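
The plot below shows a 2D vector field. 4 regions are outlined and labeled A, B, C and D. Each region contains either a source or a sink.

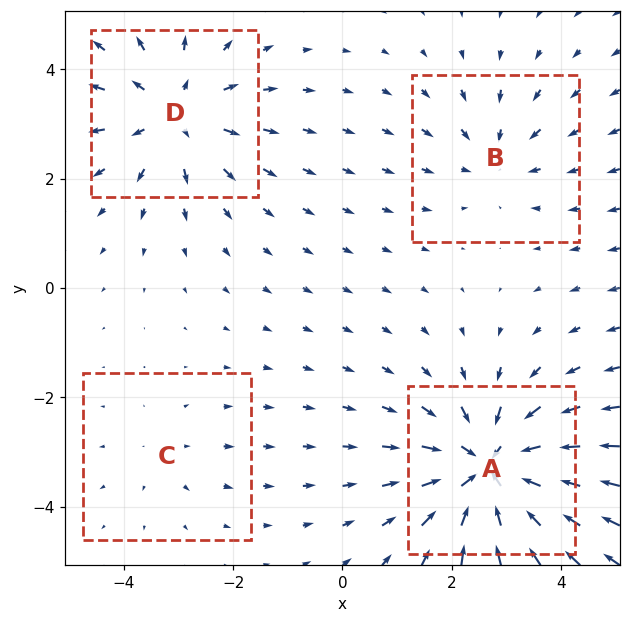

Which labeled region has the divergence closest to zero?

C

Divergence at each region's feature centre — A: about -6, B: about -3, C: about +2, D: about +5. Region C is closest to zero.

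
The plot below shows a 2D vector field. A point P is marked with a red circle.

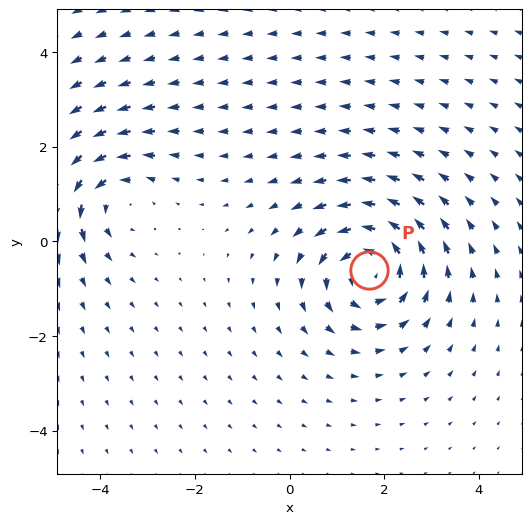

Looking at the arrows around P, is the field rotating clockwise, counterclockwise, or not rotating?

counterclockwise

Near P at (1.7, -0.6) the arrows circulate counterclockwise. The curl (z-component) there is about +5; positive curl means counterclockwise rotation.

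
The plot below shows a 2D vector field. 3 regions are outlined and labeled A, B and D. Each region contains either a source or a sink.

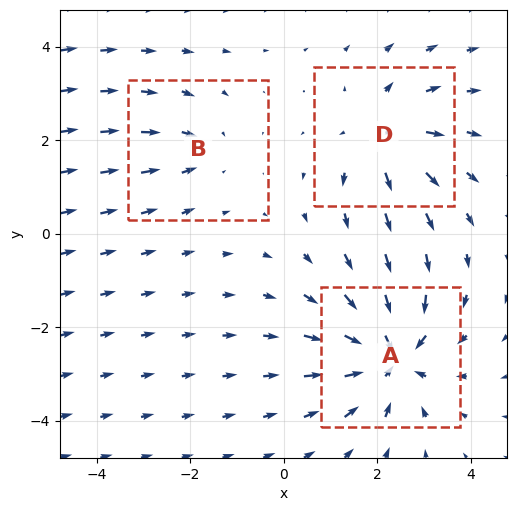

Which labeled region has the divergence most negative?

A

Divergence at each region's feature centre — A: about -5, B: about -2, D: about +4. Region A is most negative.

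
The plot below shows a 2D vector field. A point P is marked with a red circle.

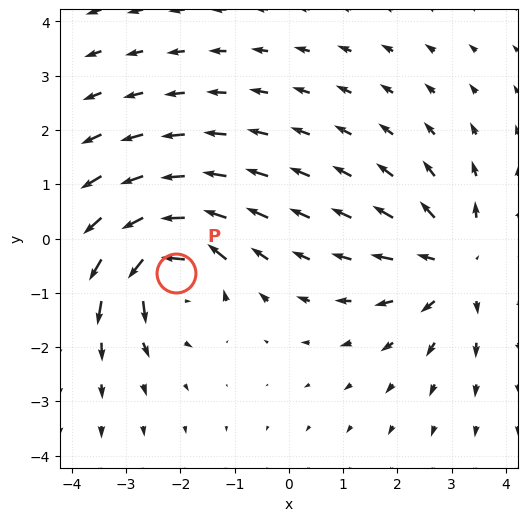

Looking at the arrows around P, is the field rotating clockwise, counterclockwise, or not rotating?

Near P at (-2.1, -0.6) the arrows circulate counterclockwise. The curl (z-component) there is about +4; positive curl means counterclockwise rotation.

counterclockwise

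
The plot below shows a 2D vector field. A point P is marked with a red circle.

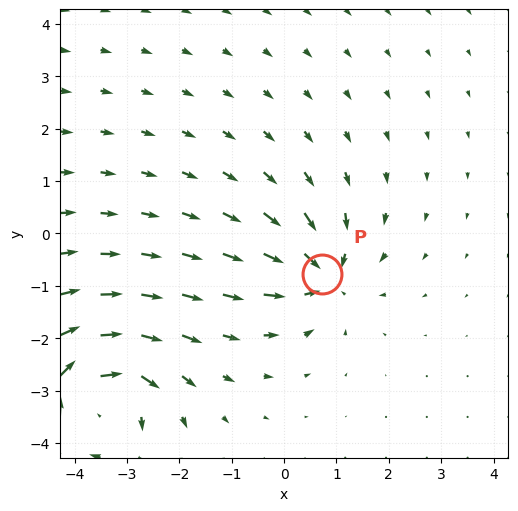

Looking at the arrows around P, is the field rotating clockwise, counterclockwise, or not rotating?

not rotating

Near P at (0.7, -0.8) the arrows show no circulation. The curl there is ≈0.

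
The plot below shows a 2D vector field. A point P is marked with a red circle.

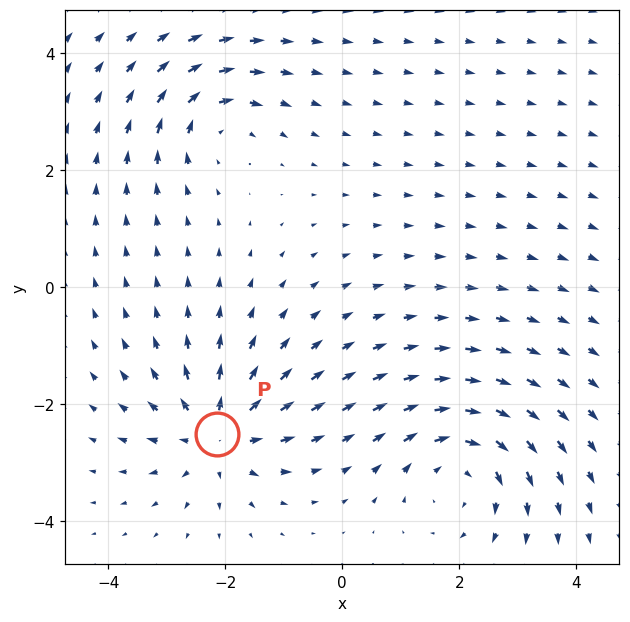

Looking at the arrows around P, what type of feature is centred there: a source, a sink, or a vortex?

At P (-2.1, -2.5) the arrows spread outward. Divergence about +6, curl ≈0 — positive divergence with near-zero curl is a source.

source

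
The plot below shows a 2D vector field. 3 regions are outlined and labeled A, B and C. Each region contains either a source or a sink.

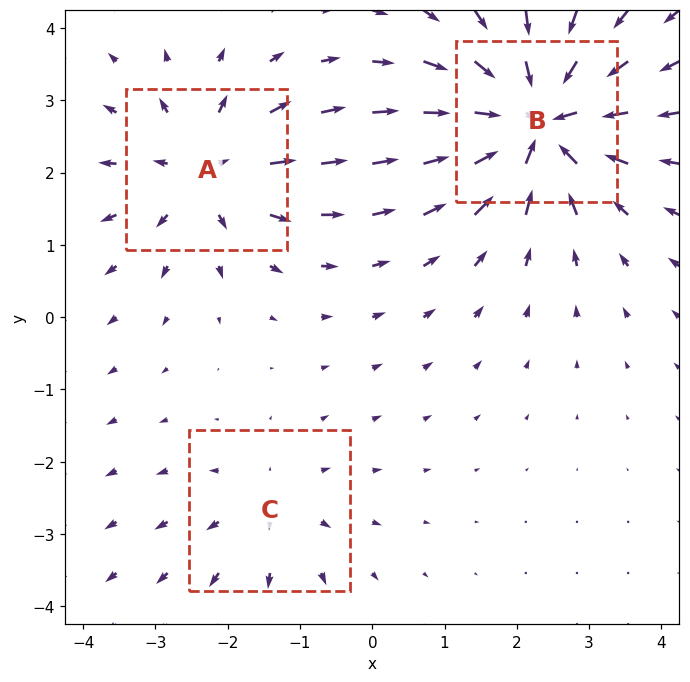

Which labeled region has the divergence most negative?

B

Divergence at each region's feature centre — A: about +4, B: about -6, C: about +2. Region B is most negative.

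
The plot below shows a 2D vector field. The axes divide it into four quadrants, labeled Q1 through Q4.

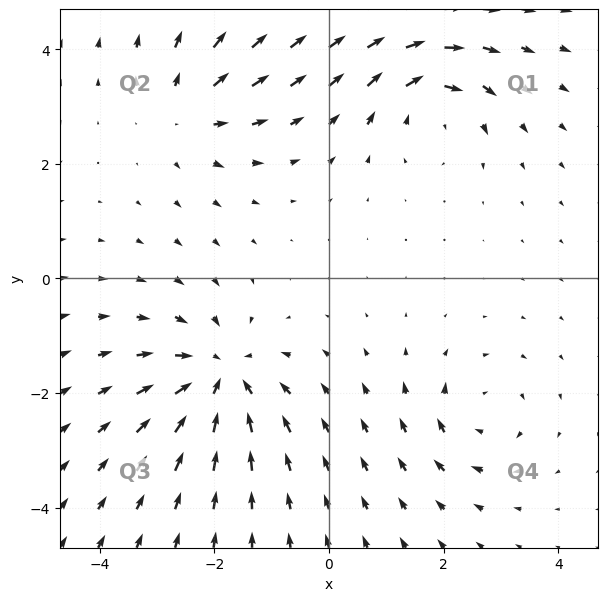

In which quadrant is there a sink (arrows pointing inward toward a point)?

Q3

The sink sits at approximately (-1.9, -1.7), which lies in quadrant Q3. The divergence there is about -5, negative as expected for a sink.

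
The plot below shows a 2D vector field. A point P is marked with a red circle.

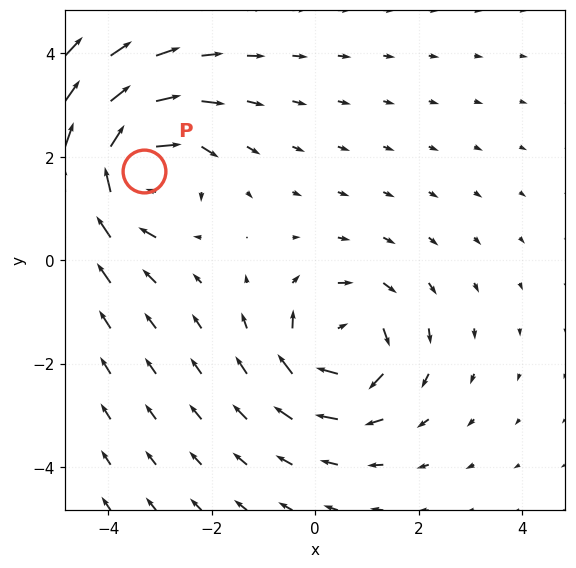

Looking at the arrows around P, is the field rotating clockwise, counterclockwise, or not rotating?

clockwise

Near P at (-3.3, 1.7) the arrows circulate clockwise. The curl (z-component) there is about -5; negative curl means clockwise rotation.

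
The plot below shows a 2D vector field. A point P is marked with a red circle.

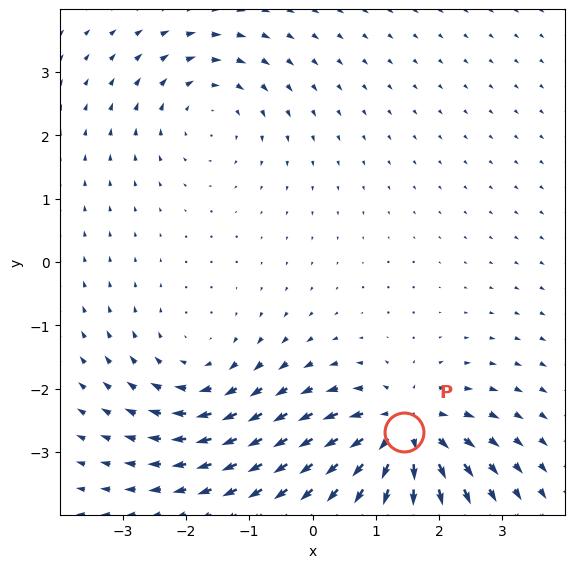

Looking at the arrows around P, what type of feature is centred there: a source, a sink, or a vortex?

source

At P (1.4, -2.7) the arrows spread outward. Divergence about +7, curl ≈0 — positive divergence with near-zero curl is a source.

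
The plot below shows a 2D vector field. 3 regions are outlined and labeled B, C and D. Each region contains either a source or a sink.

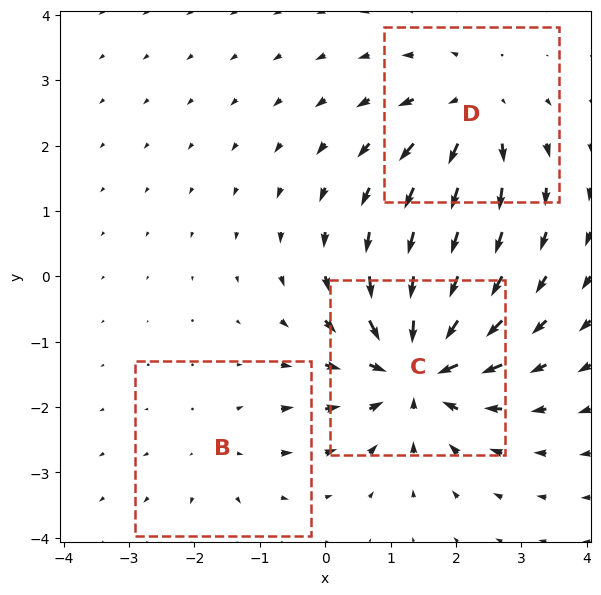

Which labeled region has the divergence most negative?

C

Divergence at each region's feature centre — B: about +2, C: about -5, D: about +3. Region C is most negative.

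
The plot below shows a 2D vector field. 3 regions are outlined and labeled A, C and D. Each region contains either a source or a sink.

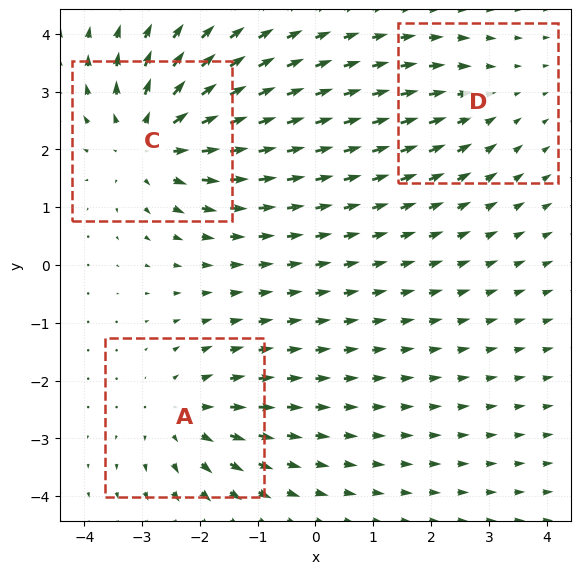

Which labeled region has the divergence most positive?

C

Divergence at each region's feature centre — A: about +3, C: about +5, D: about -2. Region C is most positive.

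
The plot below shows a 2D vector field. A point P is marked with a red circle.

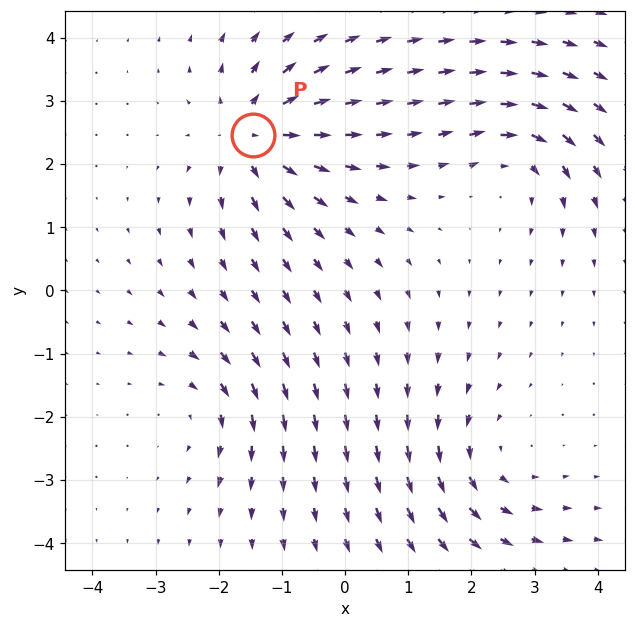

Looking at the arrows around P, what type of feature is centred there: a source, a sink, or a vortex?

source

At P (-1.5, 2.5) the arrows spread outward. Divergence about +5, curl ≈0 — positive divergence with near-zero curl is a source.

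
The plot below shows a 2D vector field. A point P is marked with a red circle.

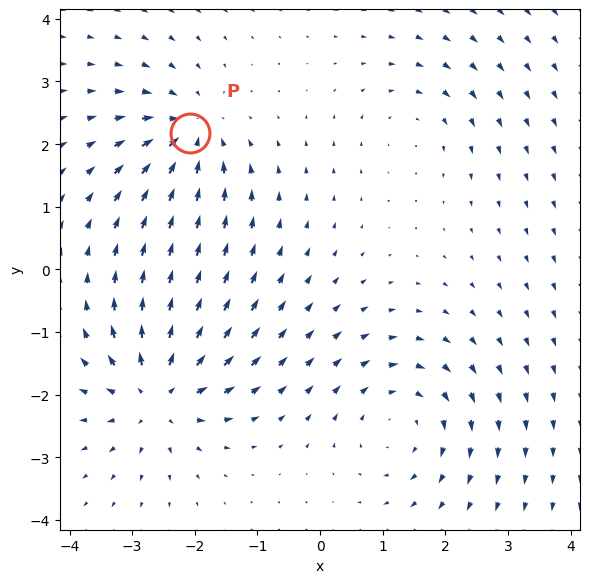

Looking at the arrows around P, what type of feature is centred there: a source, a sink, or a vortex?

At P (-2.1, 2.2) the arrows converge inward. Divergence about -5, curl ≈0 — negative divergence with near-zero curl is a sink.

sink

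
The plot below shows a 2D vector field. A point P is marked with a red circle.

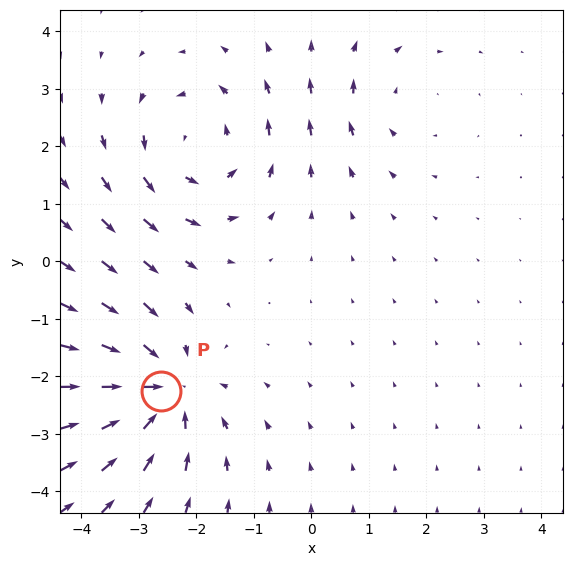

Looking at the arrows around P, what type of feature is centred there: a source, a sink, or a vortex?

sink

At P (-2.6, -2.3) the arrows converge inward. Divergence about -5, curl ≈0 — negative divergence with near-zero curl is a sink.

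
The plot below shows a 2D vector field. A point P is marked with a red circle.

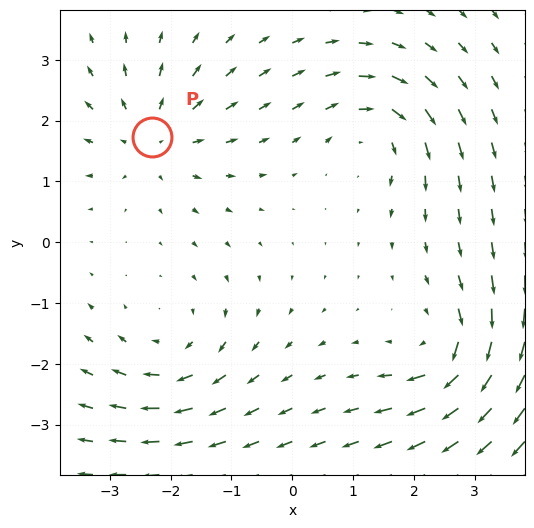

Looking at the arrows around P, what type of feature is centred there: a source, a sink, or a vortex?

source

At P (-2.3, 1.7) the arrows spread outward. Divergence about +4, curl ≈0 — positive divergence with near-zero curl is a source.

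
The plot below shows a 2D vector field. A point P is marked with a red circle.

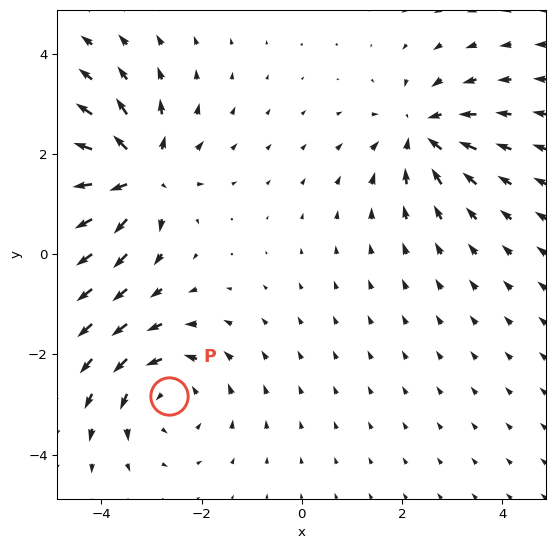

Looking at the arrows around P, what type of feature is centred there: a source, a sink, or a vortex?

At P (-2.7, -2.8) the arrows circulate counterclockwise. Divergence ≈0, curl about +4 — near-zero divergence with nonzero curl is a vortex.

vortex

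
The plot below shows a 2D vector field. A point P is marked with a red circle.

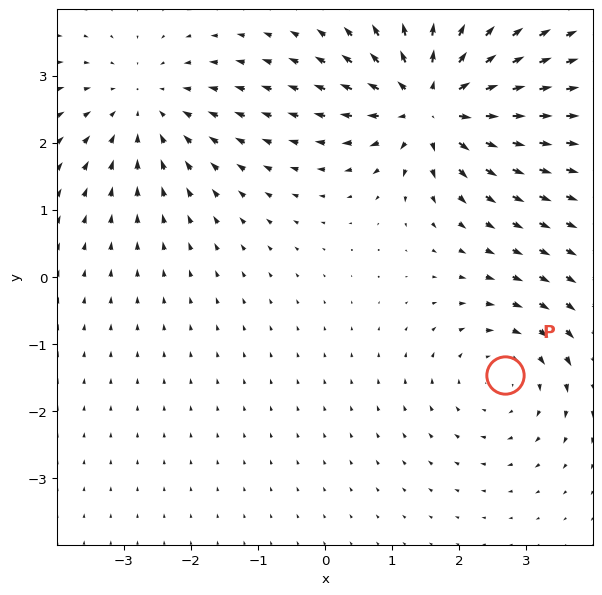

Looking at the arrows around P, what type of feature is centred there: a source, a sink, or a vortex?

At P (2.7, -1.5) the arrows circulate clockwise. Divergence ≈0, curl about -3 — near-zero divergence with nonzero curl is a vortex.

vortex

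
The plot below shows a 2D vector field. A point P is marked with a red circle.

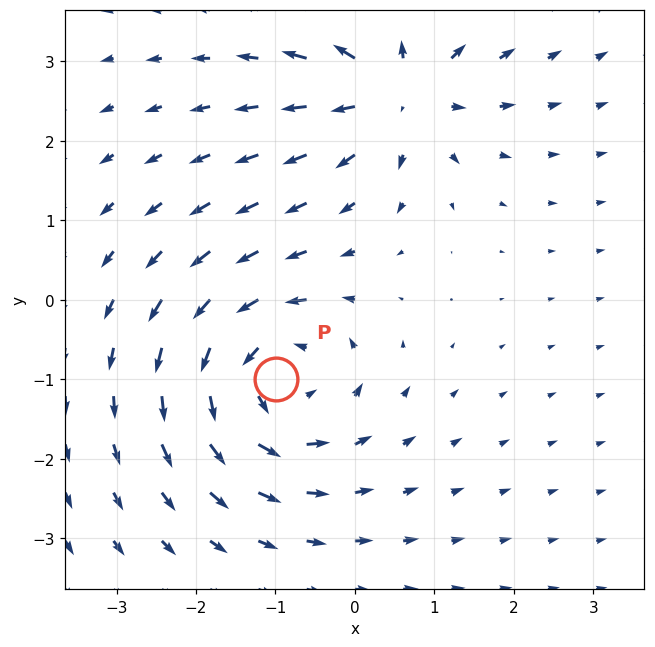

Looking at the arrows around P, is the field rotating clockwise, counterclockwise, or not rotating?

counterclockwise

Near P at (-1.0, -1.0) the arrows circulate counterclockwise. The curl (z-component) there is about +5; positive curl means counterclockwise rotation.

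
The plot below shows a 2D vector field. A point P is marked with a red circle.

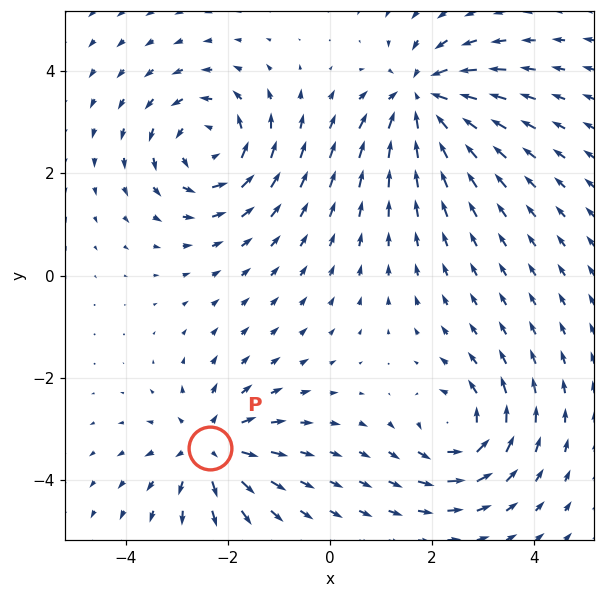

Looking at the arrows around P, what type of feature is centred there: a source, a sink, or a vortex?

At P (-2.4, -3.4) the arrows spread outward. Divergence about +4, curl ≈0 — positive divergence with near-zero curl is a source.

source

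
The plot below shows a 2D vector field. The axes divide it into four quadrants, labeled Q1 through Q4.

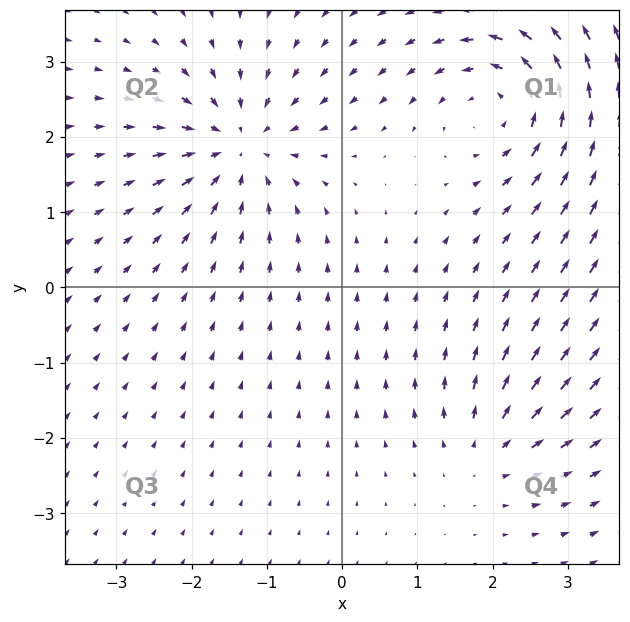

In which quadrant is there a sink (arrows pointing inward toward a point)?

The sink sits at approximately (-1.4, 1.9), which lies in quadrant Q2. The divergence there is about -5, negative as expected for a sink.

Q2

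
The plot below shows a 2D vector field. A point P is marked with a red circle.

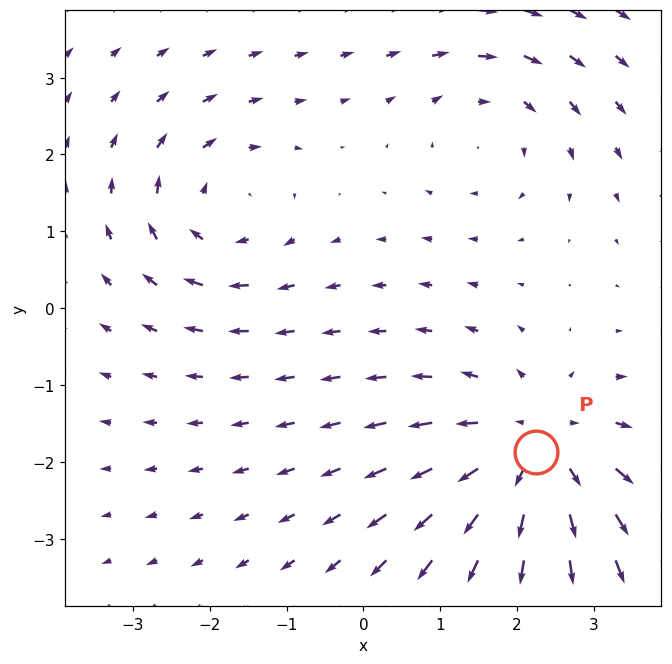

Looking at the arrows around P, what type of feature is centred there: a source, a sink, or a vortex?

At P (2.2, -1.9) the arrows spread outward. Divergence about +4, curl ≈0 — positive divergence with near-zero curl is a source.

source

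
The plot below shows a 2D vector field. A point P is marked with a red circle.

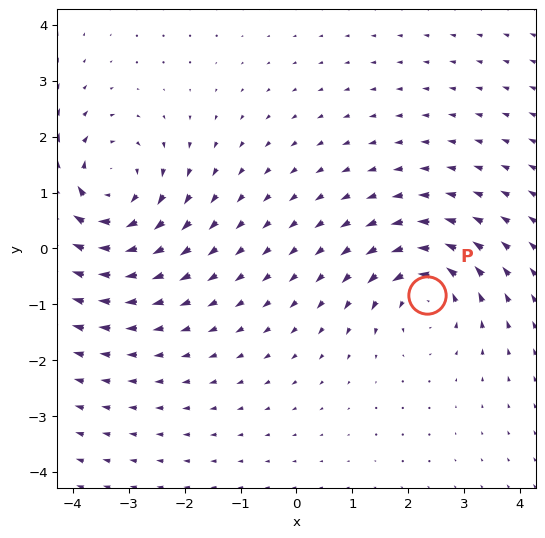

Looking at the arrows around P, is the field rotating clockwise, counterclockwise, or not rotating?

Near P at (2.3, -0.8) the arrows circulate counterclockwise. The curl (z-component) there is about +4; positive curl means counterclockwise rotation.

counterclockwise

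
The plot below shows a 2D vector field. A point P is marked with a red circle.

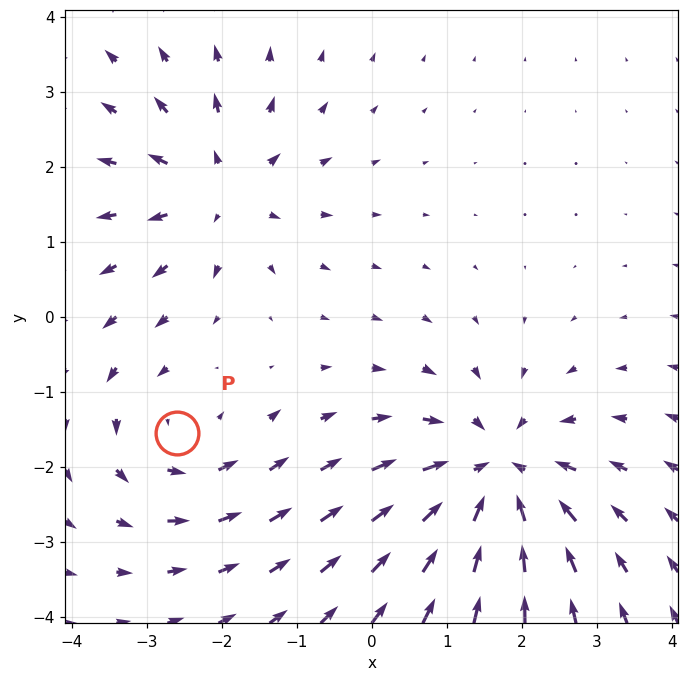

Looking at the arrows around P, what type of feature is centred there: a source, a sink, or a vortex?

At P (-2.6, -1.5) the arrows circulate counterclockwise. Divergence ≈0, curl about +3 — near-zero divergence with nonzero curl is a vortex.

vortex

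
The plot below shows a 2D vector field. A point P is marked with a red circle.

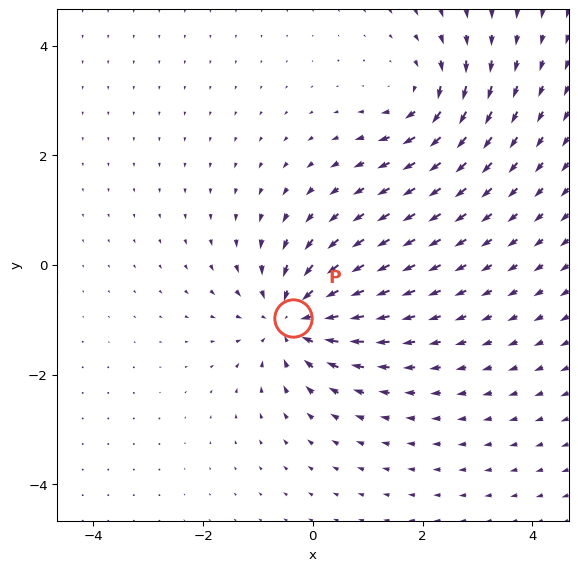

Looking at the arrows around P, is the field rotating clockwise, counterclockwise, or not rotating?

not rotating

Near P at (-0.4, -1.0) the arrows show no circulation. The curl there is ≈0.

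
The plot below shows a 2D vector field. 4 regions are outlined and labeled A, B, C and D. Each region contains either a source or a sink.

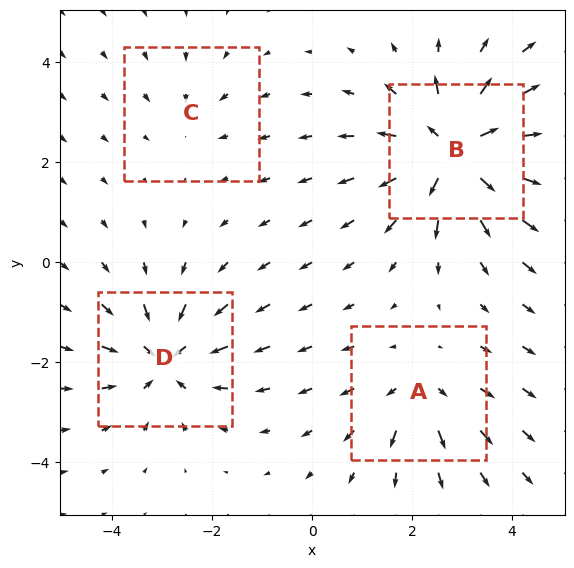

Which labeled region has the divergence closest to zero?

C

Divergence at each region's feature centre — A: about +3, B: about +7, C: about -2, D: about -5. Region C is closest to zero.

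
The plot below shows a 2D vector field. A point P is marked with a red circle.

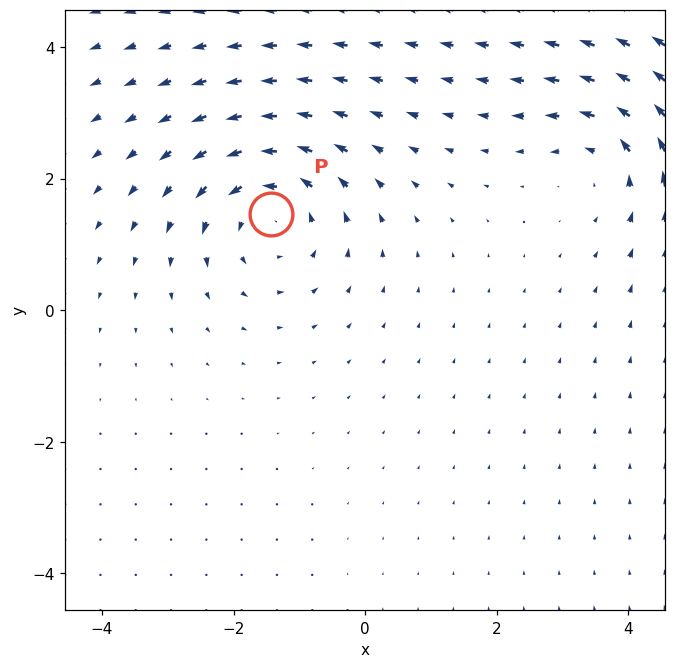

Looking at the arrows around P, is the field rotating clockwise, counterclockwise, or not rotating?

Near P at (-1.4, 1.5) the arrows circulate counterclockwise. The curl (z-component) there is about +3; positive curl means counterclockwise rotation.

counterclockwise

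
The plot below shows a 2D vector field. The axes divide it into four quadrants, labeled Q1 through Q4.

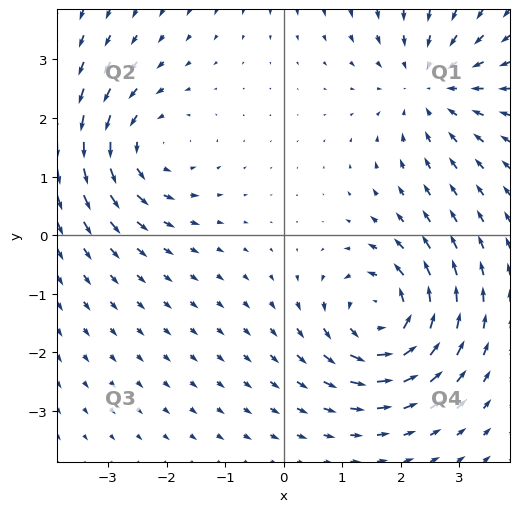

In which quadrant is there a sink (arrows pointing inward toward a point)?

Q1

The sink sits at approximately (2.5, 2.6), which lies in quadrant Q1. The divergence there is about -3, negative as expected for a sink.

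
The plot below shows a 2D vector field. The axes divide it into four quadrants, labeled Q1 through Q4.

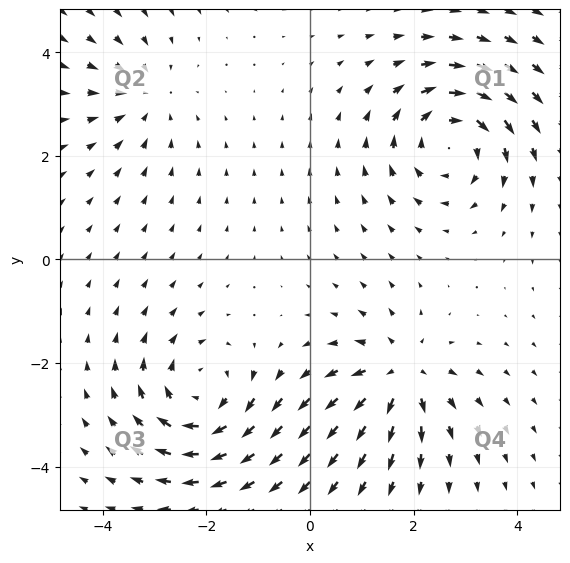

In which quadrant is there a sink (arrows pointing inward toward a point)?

The sink sits at approximately (-3.2, 3.1), which lies in quadrant Q2. The divergence there is about -3, negative as expected for a sink.

Q2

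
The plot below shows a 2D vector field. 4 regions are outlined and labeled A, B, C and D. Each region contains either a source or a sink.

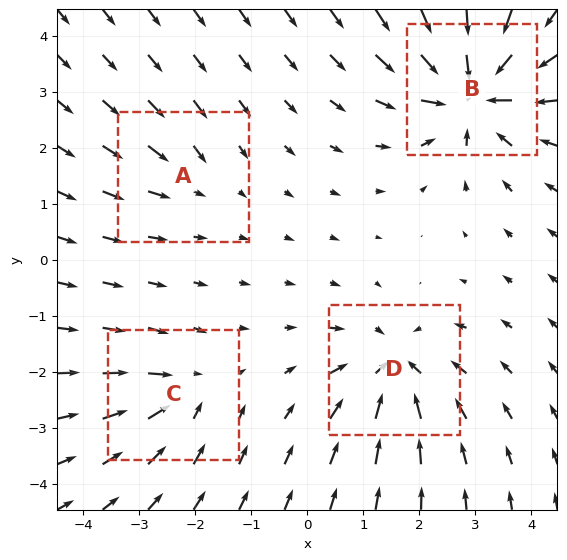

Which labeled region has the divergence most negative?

B

Divergence at each region's feature centre — A: about -3, B: about -9, C: about -4, D: about -6. Region B is most negative.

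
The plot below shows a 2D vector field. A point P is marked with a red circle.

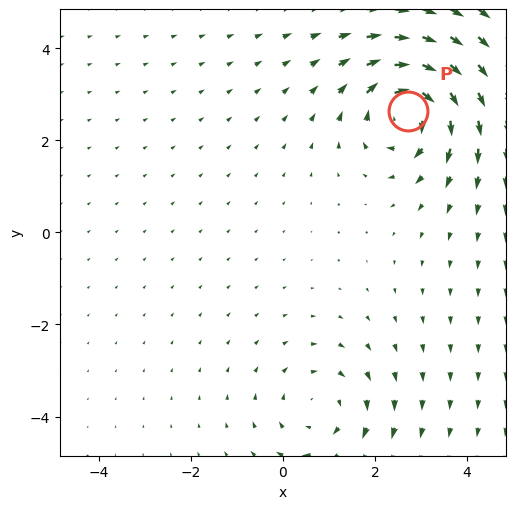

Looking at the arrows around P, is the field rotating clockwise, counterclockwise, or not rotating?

clockwise

Near P at (2.7, 2.6) the arrows circulate clockwise. The curl (z-component) there is about -5; negative curl means clockwise rotation.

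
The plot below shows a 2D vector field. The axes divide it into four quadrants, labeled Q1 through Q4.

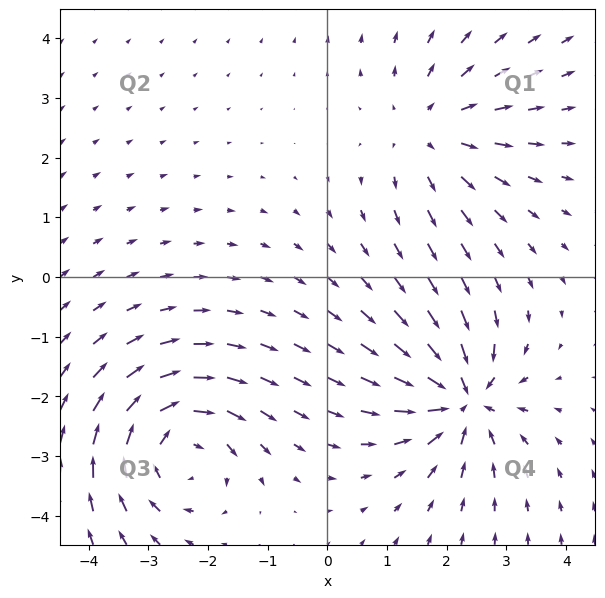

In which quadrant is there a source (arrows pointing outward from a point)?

Q1

The source sits at approximately (1.7, 2.4), which lies in quadrant Q1. The divergence there is about +3, positive as expected for a source.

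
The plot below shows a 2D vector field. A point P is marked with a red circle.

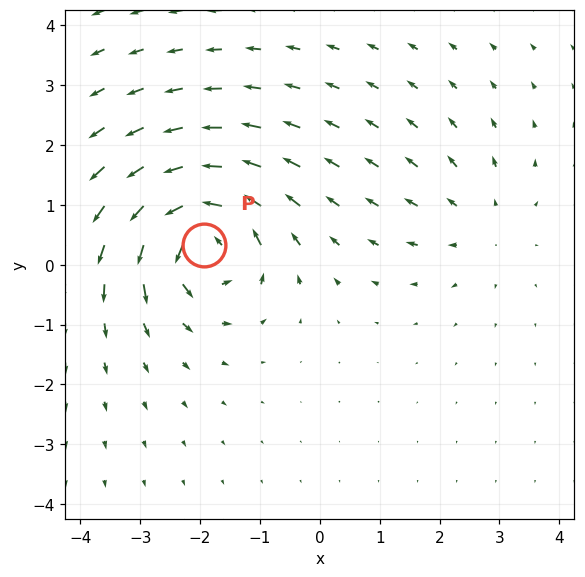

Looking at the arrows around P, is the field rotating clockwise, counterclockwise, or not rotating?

counterclockwise

Near P at (-1.9, 0.3) the arrows circulate counterclockwise. The curl (z-component) there is about +7; positive curl means counterclockwise rotation.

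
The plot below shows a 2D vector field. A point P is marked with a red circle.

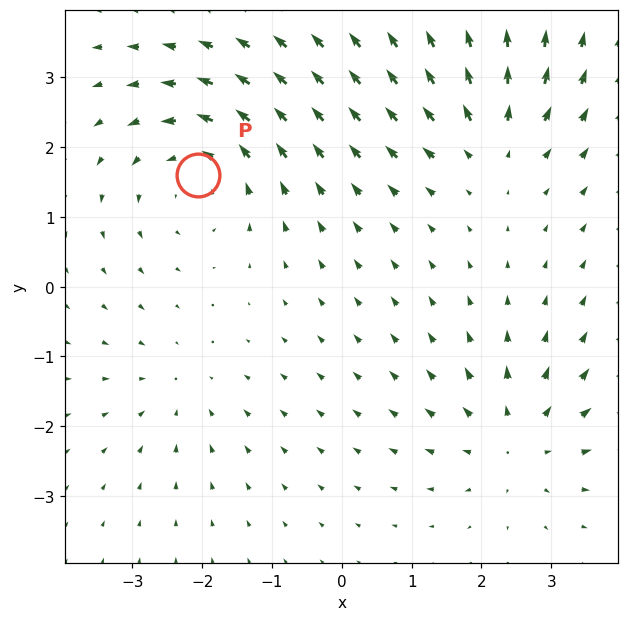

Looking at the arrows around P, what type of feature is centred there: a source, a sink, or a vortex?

At P (-2.1, 1.6) the arrows circulate counterclockwise. Divergence ≈0, curl about +4 — near-zero divergence with nonzero curl is a vortex.

vortex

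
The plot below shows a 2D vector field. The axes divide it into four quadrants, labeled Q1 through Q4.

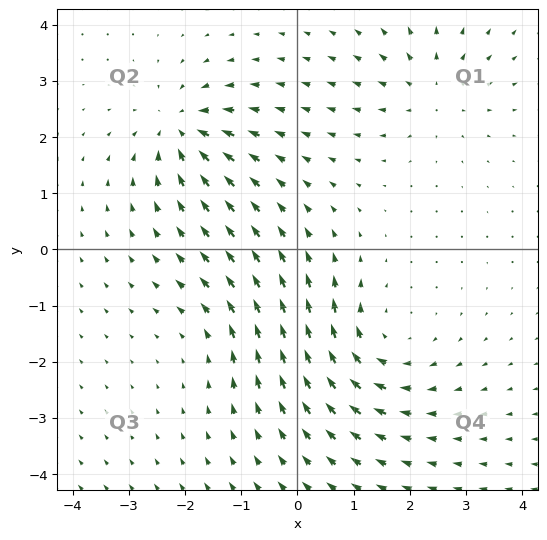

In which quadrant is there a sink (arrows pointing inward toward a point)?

The sink sits at approximately (-2.1, 2.1), which lies in quadrant Q2. The divergence there is about -5, negative as expected for a sink.

Q2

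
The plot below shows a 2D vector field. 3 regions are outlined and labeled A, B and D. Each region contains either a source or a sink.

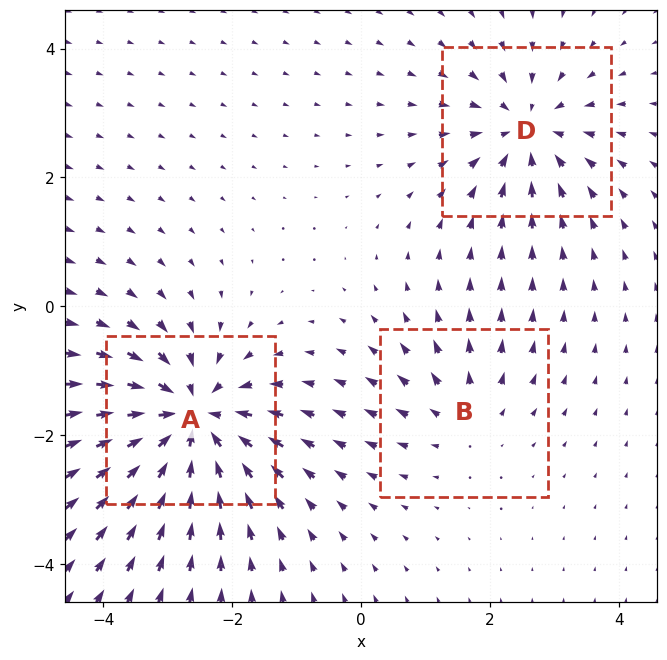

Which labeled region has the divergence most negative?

Divergence at each region's feature centre — A: about -6, B: about +2, D: about -4. Region A is most negative.

A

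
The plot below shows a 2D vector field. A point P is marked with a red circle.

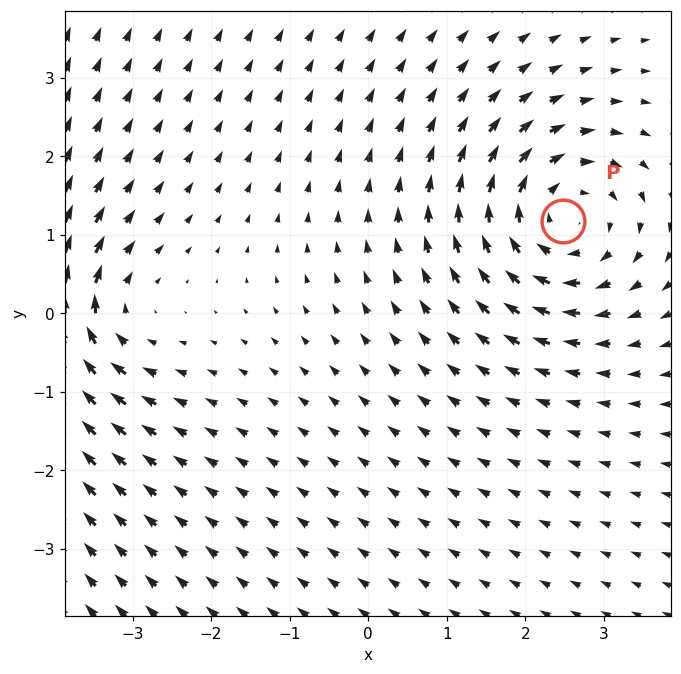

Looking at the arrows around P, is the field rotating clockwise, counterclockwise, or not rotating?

clockwise

Near P at (2.5, 1.2) the arrows circulate clockwise. The curl (z-component) there is about -5; negative curl means clockwise rotation.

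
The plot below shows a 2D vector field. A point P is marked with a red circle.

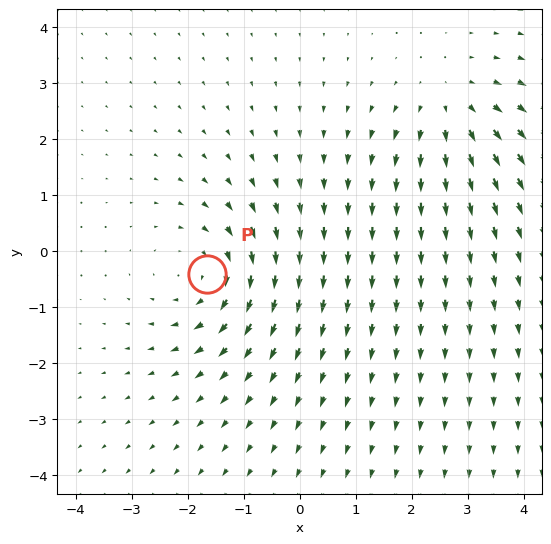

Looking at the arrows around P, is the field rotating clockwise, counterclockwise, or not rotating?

Near P at (-1.7, -0.4) the arrows circulate clockwise. The curl (z-component) there is about -4; negative curl means clockwise rotation.

clockwise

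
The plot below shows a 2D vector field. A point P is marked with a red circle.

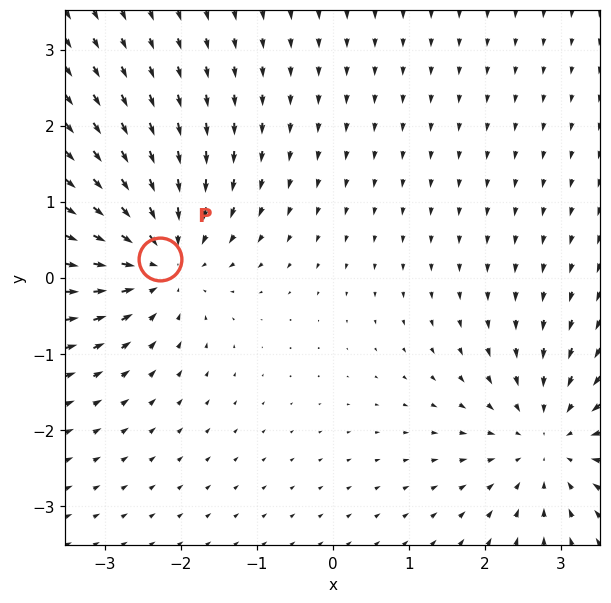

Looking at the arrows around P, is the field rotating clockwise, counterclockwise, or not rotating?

not rotating

Near P at (-2.3, 0.3) the arrows show no circulation. The curl there is ≈0.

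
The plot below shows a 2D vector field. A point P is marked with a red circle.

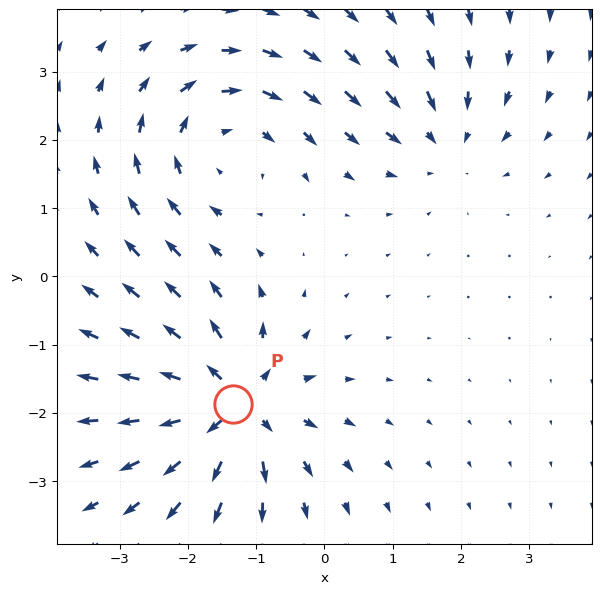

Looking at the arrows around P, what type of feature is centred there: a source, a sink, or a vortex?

At P (-1.3, -1.9) the arrows spread outward. Divergence about +6, curl ≈0 — positive divergence with near-zero curl is a source.

source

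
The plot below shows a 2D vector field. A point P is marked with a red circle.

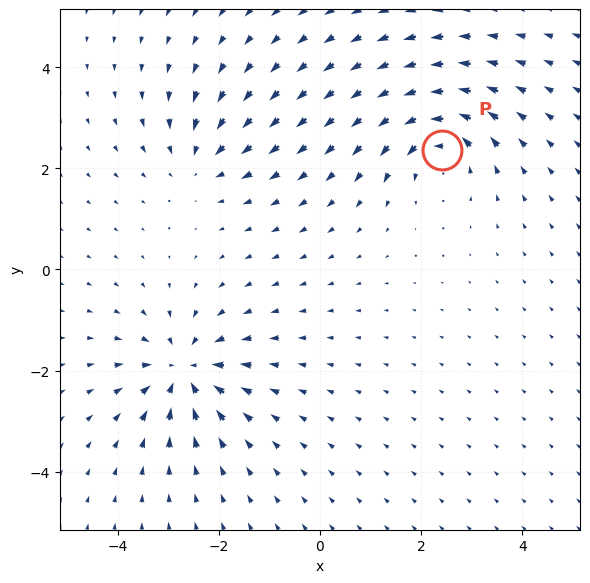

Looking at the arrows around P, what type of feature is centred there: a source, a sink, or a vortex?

vortex

At P (2.4, 2.4) the arrows circulate counterclockwise. Divergence ≈0, curl about +5 — near-zero divergence with nonzero curl is a vortex.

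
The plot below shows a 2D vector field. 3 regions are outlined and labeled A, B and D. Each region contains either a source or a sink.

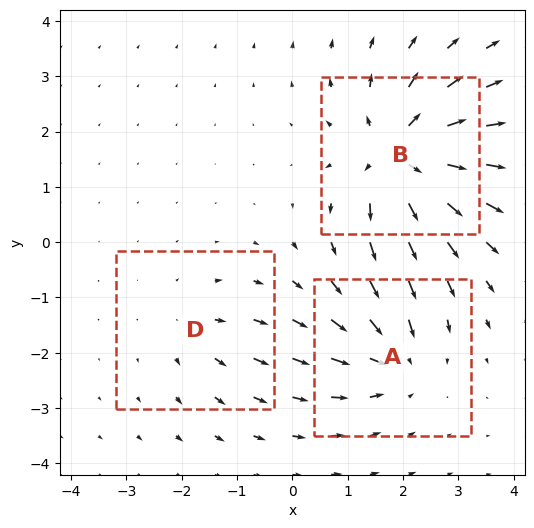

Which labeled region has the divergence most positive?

Divergence at each region's feature centre — A: about -4, B: about +6, D: about +2. Region B is most positive.

B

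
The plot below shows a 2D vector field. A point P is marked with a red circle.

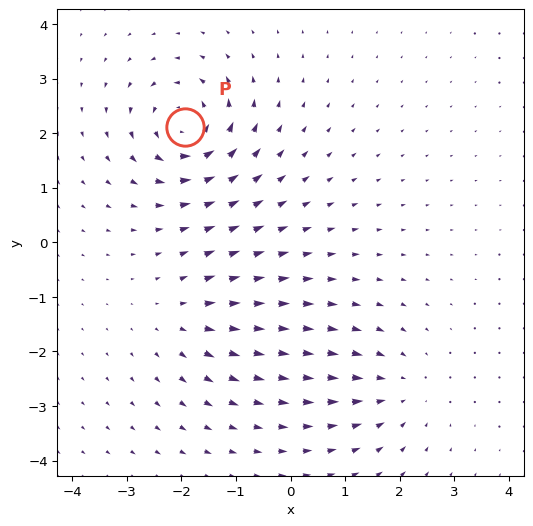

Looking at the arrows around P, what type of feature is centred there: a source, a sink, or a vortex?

At P (-1.9, 2.1) the arrows circulate counterclockwise. Divergence ≈0, curl about +7 — near-zero divergence with nonzero curl is a vortex.

vortex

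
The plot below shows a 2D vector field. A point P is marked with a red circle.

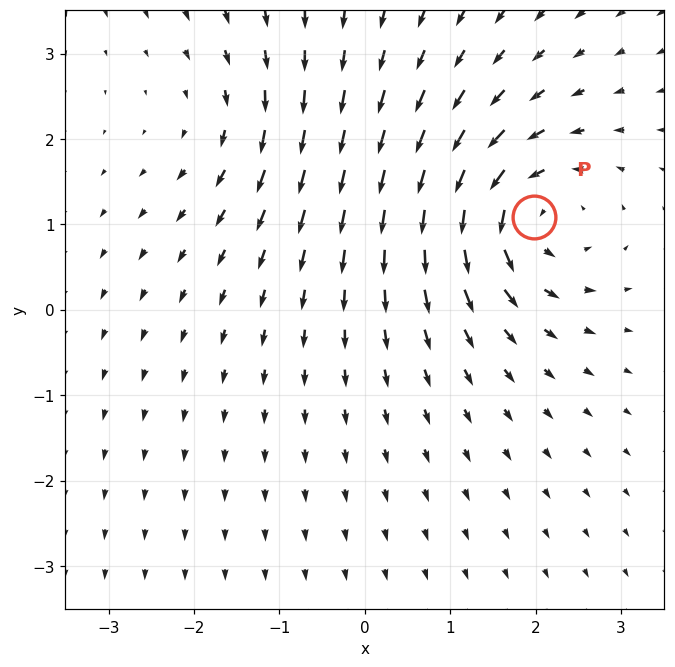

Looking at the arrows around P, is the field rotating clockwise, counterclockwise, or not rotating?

Near P at (2.0, 1.1) the arrows circulate counterclockwise. The curl (z-component) there is about +6; positive curl means counterclockwise rotation.

counterclockwise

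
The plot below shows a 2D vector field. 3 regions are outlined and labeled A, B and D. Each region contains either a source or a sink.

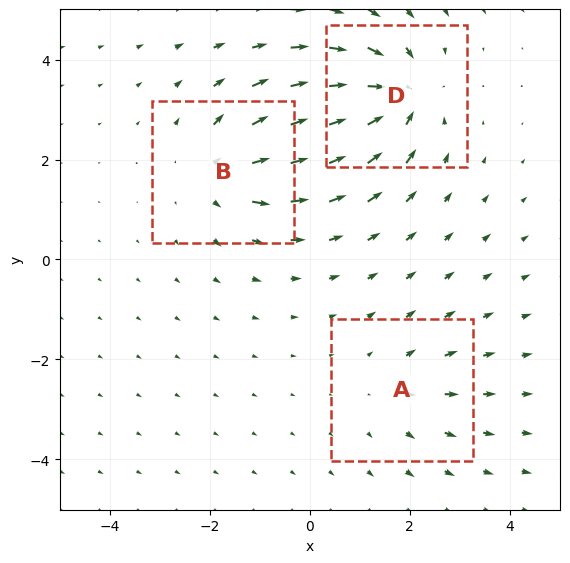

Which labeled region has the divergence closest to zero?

A

Divergence at each region's feature centre — A: about +2, B: about +3, D: about -5. Region A is closest to zero.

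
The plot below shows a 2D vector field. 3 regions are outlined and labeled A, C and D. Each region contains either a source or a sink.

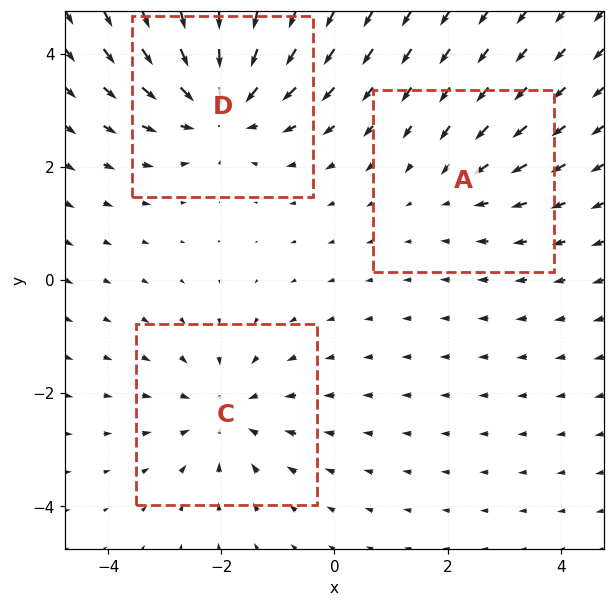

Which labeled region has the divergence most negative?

D

Divergence at each region's feature centre — A: about -2, C: about -3, D: about -5. Region D is most negative.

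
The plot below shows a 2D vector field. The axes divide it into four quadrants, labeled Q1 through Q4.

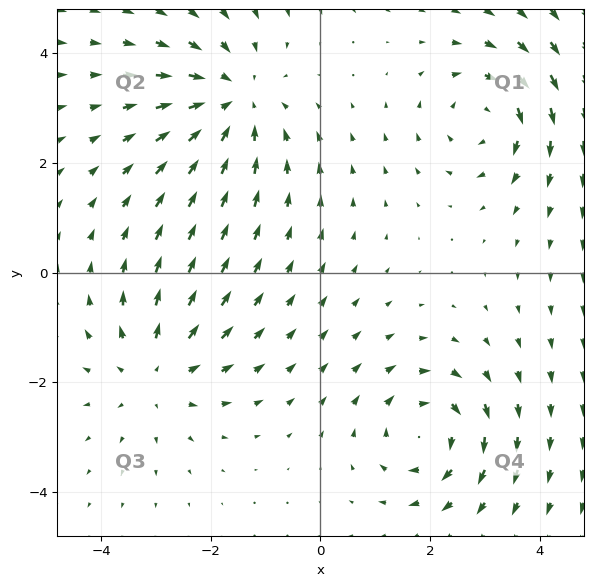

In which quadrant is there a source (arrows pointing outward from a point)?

Q3

The source sits at approximately (-3.0, -1.8), which lies in quadrant Q3. The divergence there is about +3, positive as expected for a source.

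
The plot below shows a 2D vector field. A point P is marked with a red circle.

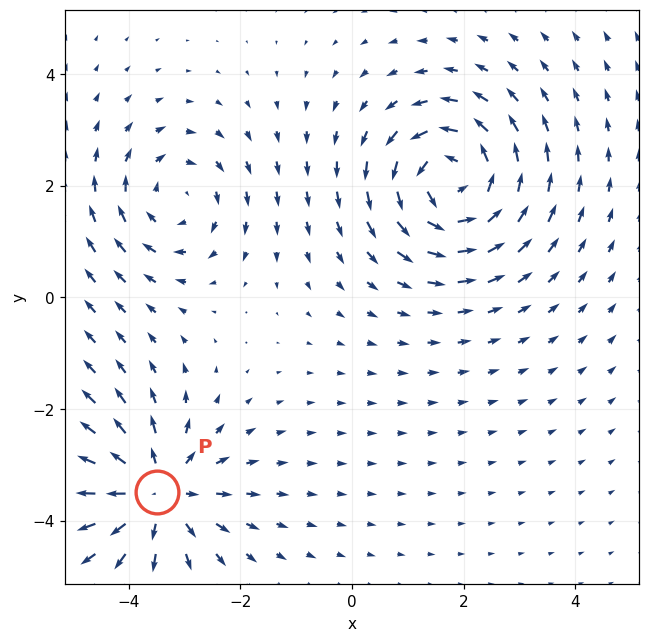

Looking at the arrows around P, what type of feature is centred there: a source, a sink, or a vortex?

source

At P (-3.5, -3.5) the arrows spread outward. Divergence about +5, curl ≈0 — positive divergence with near-zero curl is a source.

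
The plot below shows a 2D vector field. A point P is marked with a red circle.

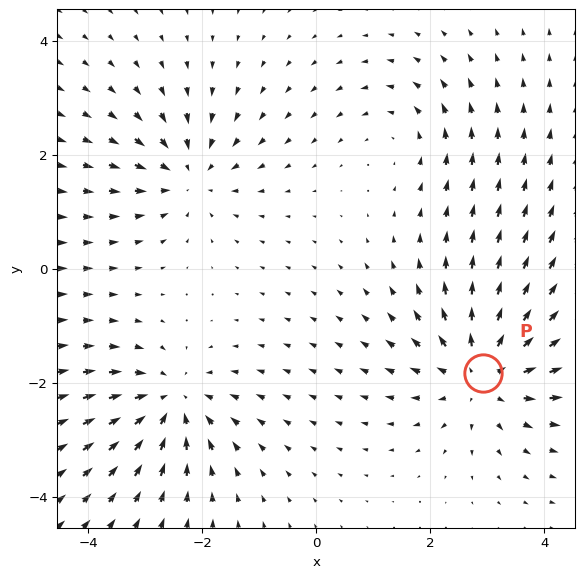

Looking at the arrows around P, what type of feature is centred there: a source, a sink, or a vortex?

source

At P (2.9, -1.8) the arrows spread outward. Divergence about +5, curl ≈0 — positive divergence with near-zero curl is a source.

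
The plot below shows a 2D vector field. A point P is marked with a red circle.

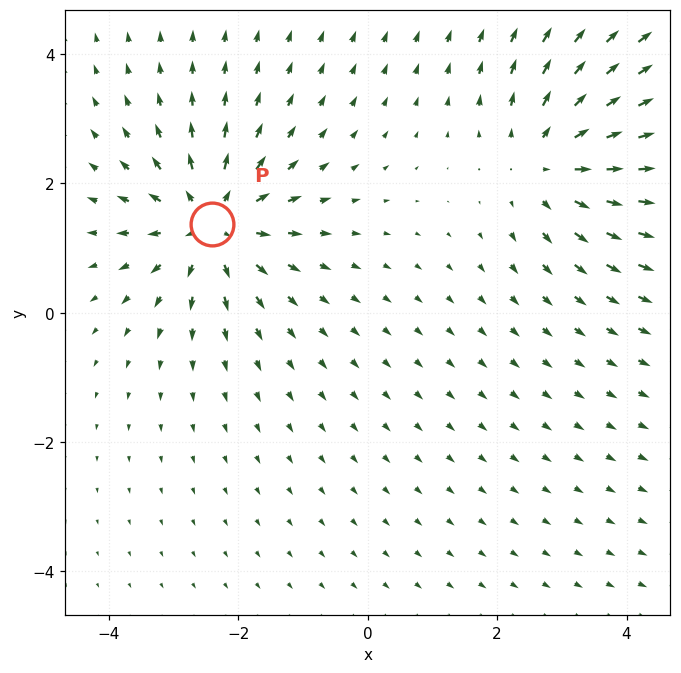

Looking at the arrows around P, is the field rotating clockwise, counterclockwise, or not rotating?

not rotating

Near P at (-2.4, 1.4) the arrows show no circulation. The curl there is ≈0.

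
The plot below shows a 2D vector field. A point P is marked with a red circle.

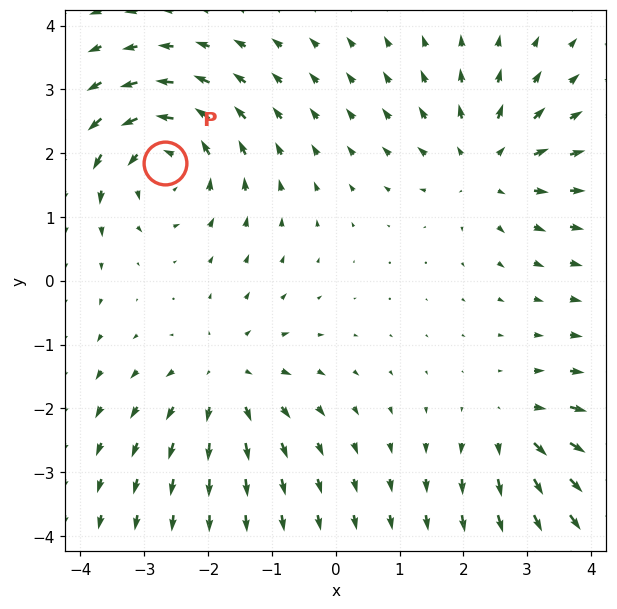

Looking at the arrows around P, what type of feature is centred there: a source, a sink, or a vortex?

At P (-2.7, 1.8) the arrows circulate counterclockwise. Divergence ≈0, curl about +6 — near-zero divergence with nonzero curl is a vortex.

vortex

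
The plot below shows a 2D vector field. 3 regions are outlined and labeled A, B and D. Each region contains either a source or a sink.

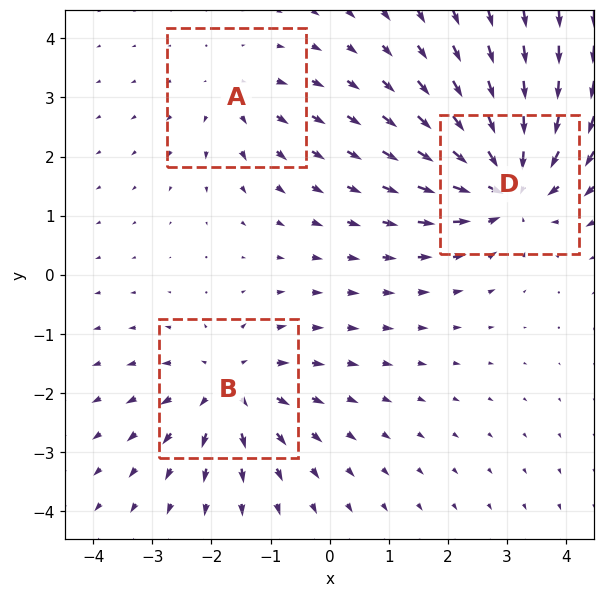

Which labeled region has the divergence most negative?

Divergence at each region's feature centre — A: about +2, B: about +4, D: about -5. Region D is most negative.

D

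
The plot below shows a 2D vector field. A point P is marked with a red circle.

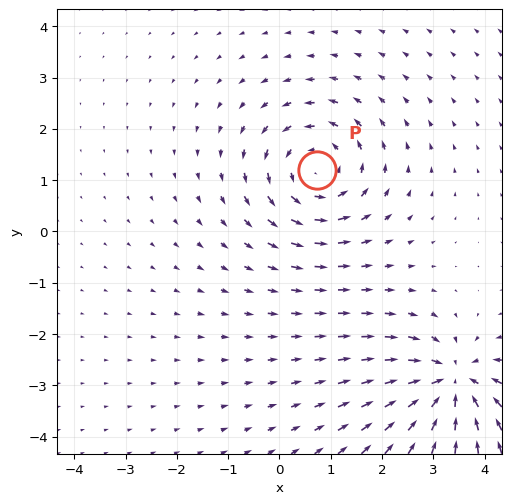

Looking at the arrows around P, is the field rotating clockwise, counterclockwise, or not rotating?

counterclockwise

Near P at (0.7, 1.2) the arrows circulate counterclockwise. The curl (z-component) there is about +4; positive curl means counterclockwise rotation.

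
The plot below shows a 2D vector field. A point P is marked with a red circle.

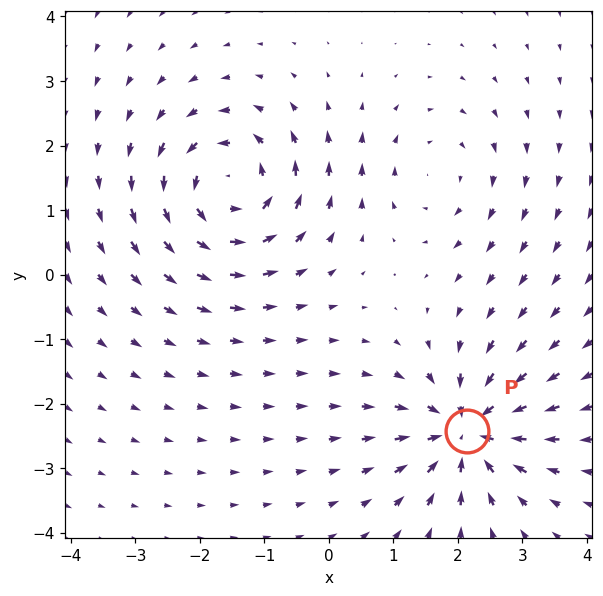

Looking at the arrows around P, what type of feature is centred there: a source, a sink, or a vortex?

At P (2.1, -2.4) the arrows converge inward. Divergence about -5, curl ≈0 — negative divergence with near-zero curl is a sink.

sink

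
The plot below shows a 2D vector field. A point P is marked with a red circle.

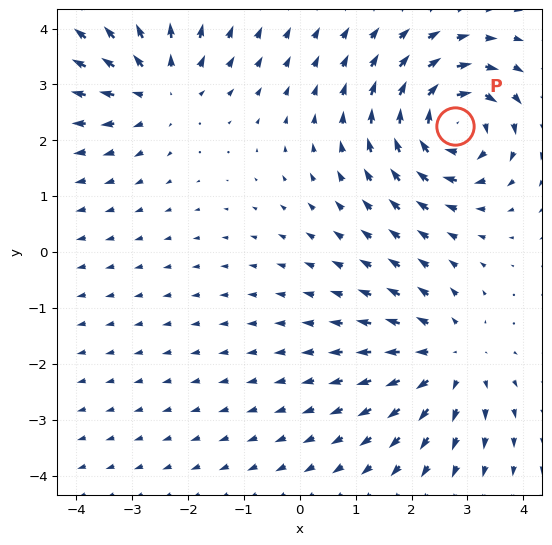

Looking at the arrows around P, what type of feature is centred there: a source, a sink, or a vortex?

vortex

At P (2.8, 2.3) the arrows circulate clockwise. Divergence ≈0, curl about -6 — near-zero divergence with nonzero curl is a vortex.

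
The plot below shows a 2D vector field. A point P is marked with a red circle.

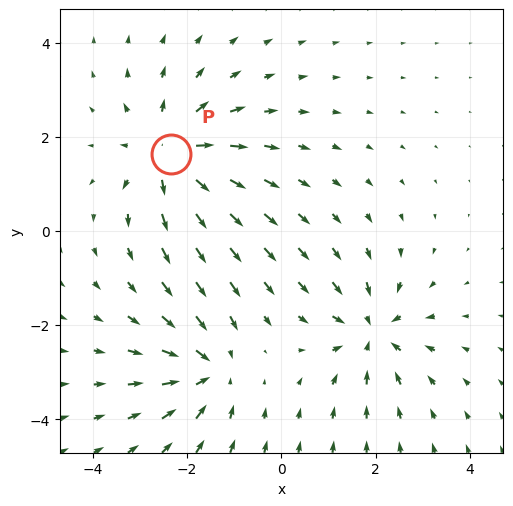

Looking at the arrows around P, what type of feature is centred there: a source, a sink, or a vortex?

At P (-2.4, 1.6) the arrows spread outward. Divergence about +4, curl ≈0 — positive divergence with near-zero curl is a source.

source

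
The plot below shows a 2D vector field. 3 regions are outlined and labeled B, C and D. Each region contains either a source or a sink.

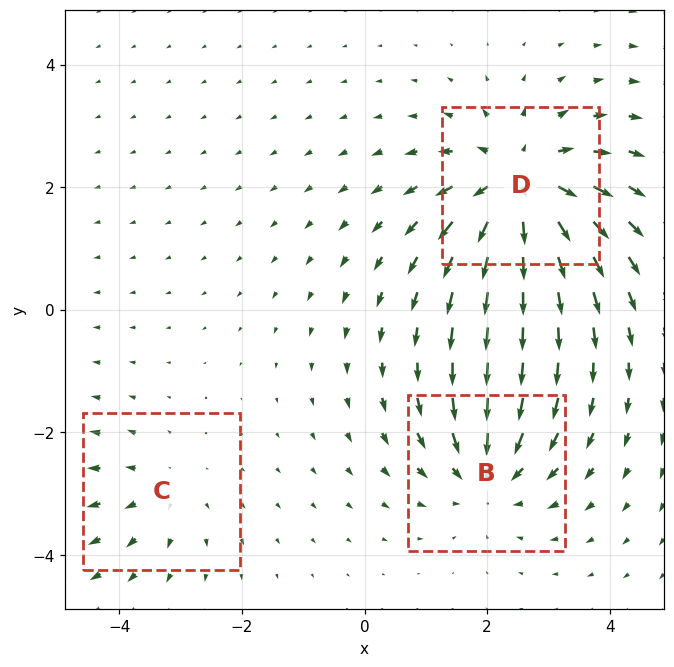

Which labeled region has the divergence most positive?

D

Divergence at each region's feature centre — B: about -4, C: about +2, D: about +5. Region D is most positive.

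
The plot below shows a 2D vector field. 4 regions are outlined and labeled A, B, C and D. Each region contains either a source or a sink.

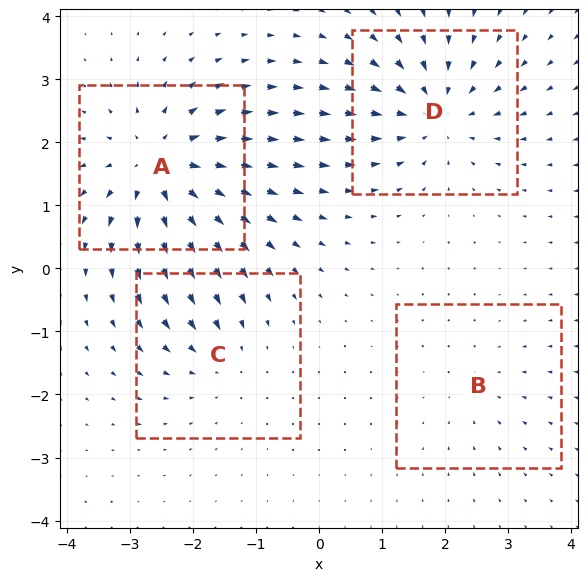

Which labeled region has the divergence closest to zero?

Divergence at each region's feature centre — A: about +7, B: about -2, C: about -3, D: about -6. Region B is closest to zero.

B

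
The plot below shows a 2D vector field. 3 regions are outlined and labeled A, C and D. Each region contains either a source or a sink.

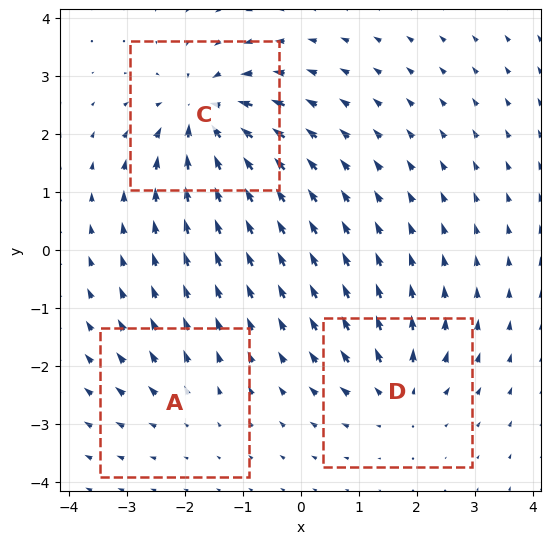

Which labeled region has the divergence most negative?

C

Divergence at each region's feature centre — A: about +2, C: about -6, D: about +4. Region C is most negative.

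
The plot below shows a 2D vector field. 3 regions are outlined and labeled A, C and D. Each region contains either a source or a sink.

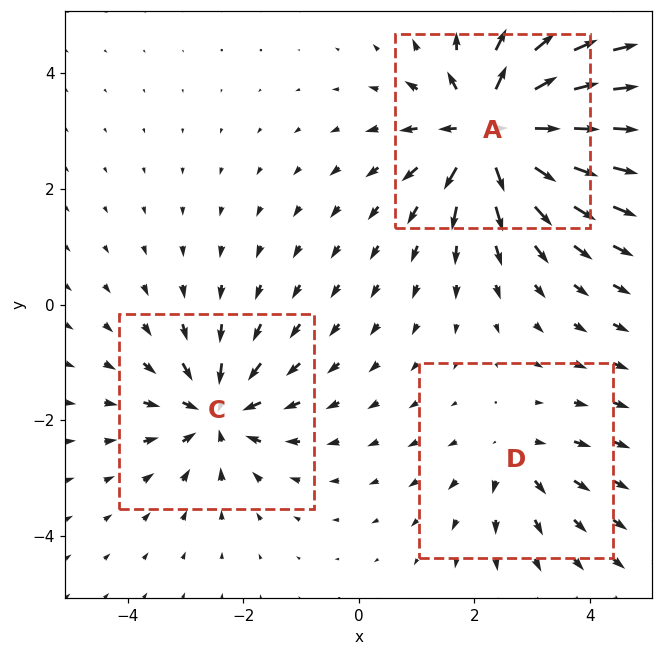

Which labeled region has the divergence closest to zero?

Divergence at each region's feature centre — A: about +6, C: about -4, D: about +2. Region D is closest to zero.

D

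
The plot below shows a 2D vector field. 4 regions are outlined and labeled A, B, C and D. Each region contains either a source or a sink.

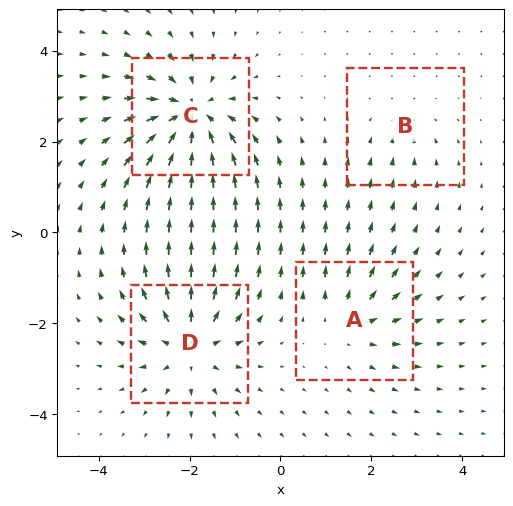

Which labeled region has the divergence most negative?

Divergence at each region's feature centre — A: about +4, B: about -2, C: about -7, D: about +6. Region C is most negative.

C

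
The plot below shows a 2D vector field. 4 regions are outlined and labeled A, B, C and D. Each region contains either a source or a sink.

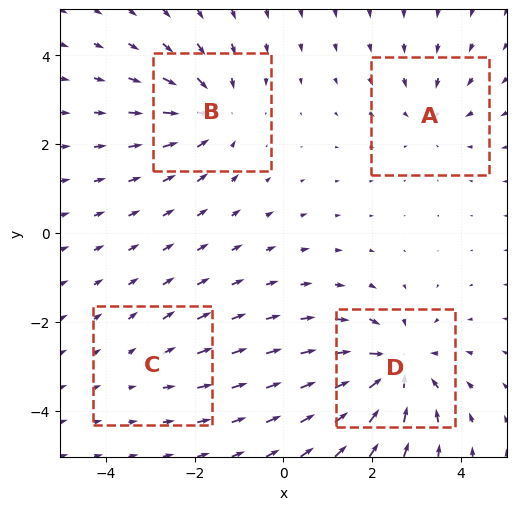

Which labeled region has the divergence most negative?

D

Divergence at each region's feature centre — A: about -3, B: about -4, C: about +2, D: about -6. Region D is most negative.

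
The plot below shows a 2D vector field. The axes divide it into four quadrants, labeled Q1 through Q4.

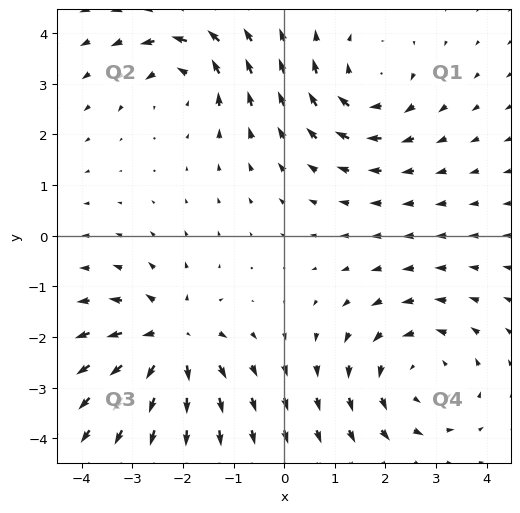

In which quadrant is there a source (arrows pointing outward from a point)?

Q3

The source sits at approximately (-2.2, -2.0), which lies in quadrant Q3. The divergence there is about +5, positive as expected for a source.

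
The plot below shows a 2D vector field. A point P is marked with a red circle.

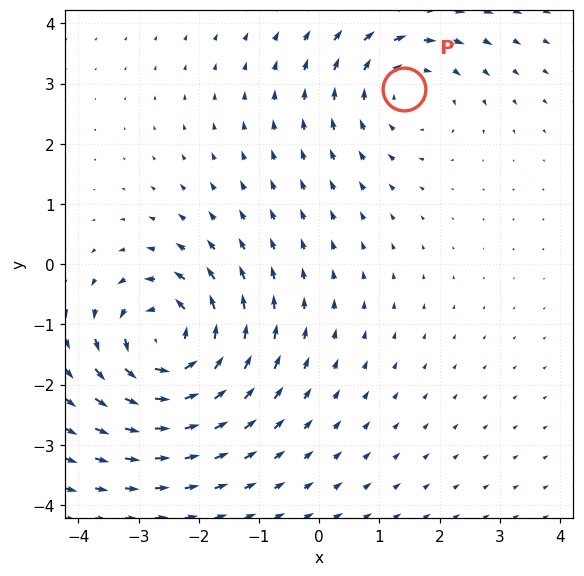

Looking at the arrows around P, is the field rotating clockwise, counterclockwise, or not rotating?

Near P at (1.4, 2.9) the arrows circulate clockwise. The curl (z-component) there is about -3; negative curl means clockwise rotation.

clockwise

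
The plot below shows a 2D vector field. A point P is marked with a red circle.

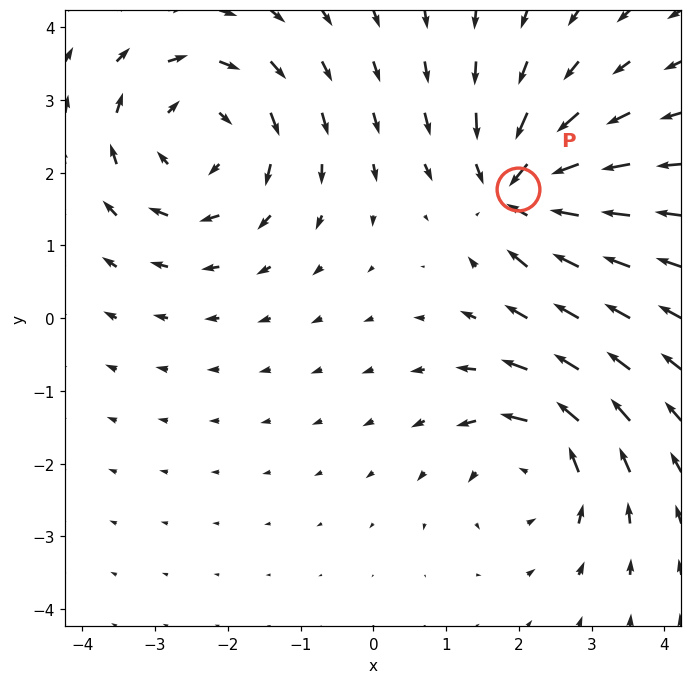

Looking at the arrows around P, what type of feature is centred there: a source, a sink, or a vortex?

sink

At P (2.0, 1.8) the arrows converge inward. Divergence about -6, curl ≈0 — negative divergence with near-zero curl is a sink.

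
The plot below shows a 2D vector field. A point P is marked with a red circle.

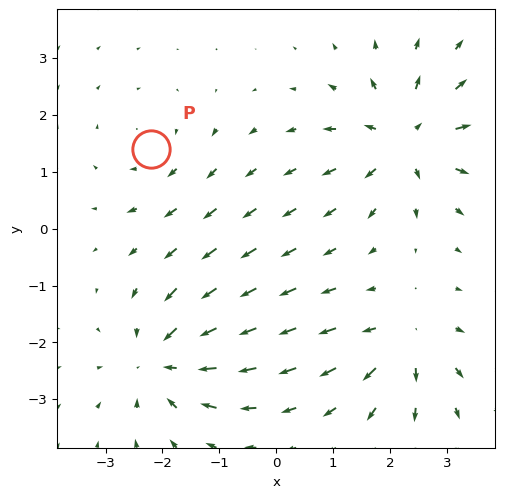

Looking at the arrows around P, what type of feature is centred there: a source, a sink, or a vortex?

vortex

At P (-2.2, 1.4) the arrows circulate clockwise. Divergence ≈0, curl about -3 — near-zero divergence with nonzero curl is a vortex.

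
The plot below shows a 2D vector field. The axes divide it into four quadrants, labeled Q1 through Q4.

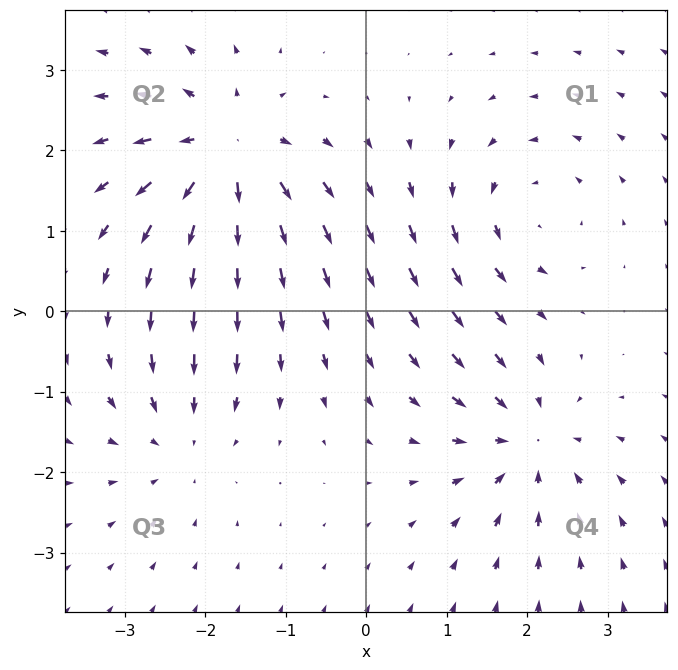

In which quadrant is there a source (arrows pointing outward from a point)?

Q2

The source sits at approximately (-1.7, 2.0), which lies in quadrant Q2. The divergence there is about +6, positive as expected for a source.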